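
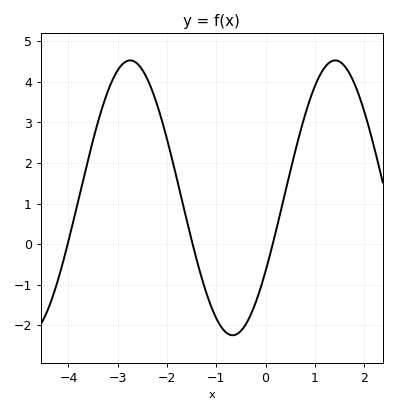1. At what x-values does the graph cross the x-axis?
-4.02, -1.48, 0.145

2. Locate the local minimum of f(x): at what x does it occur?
-0.667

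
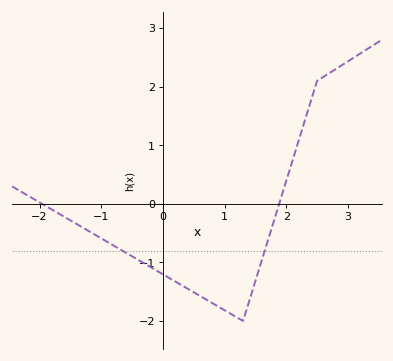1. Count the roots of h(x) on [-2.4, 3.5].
2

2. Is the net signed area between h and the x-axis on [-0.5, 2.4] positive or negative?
negative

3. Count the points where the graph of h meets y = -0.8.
2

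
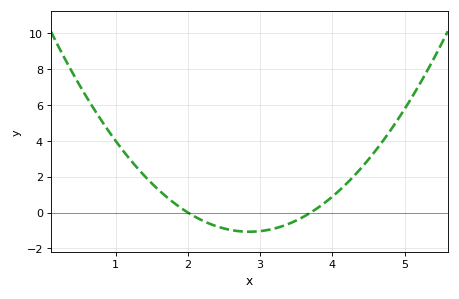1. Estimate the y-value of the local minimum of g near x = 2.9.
-1.07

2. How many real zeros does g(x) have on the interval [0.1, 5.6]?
2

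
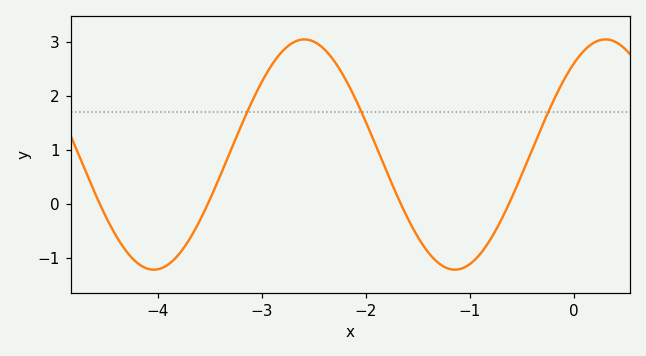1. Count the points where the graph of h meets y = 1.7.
3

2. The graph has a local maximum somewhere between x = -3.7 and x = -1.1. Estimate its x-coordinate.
-2.6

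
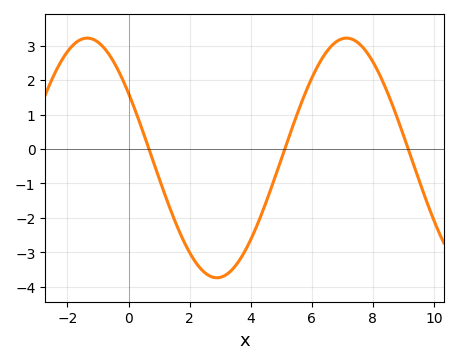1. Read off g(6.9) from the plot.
3.2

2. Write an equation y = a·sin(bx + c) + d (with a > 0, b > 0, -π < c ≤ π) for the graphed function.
y = 3.48sin(0.74x + 2.6) - 0.26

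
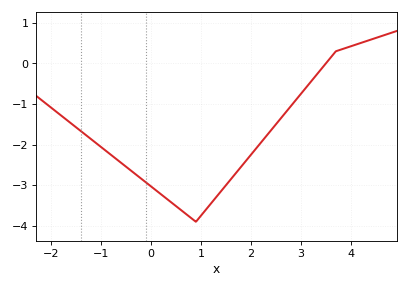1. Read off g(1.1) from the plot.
-3.6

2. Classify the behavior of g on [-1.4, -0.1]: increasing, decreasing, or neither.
decreasing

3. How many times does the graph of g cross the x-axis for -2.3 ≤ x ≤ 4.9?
1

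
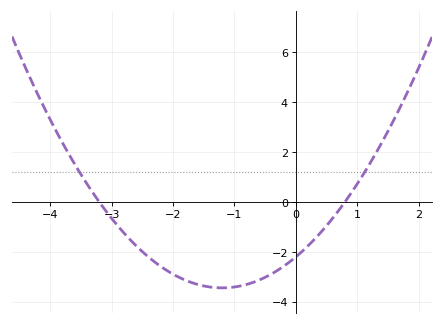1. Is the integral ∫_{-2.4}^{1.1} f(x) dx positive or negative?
negative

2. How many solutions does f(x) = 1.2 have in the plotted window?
2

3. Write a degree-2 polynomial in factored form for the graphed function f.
y = 0.86(x + 3.2)(x - 0.8)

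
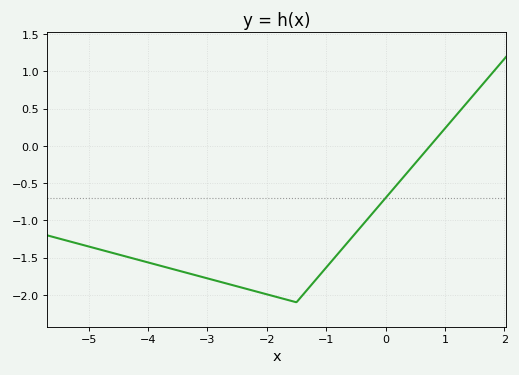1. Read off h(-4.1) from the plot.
-1.55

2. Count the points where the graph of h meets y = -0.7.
1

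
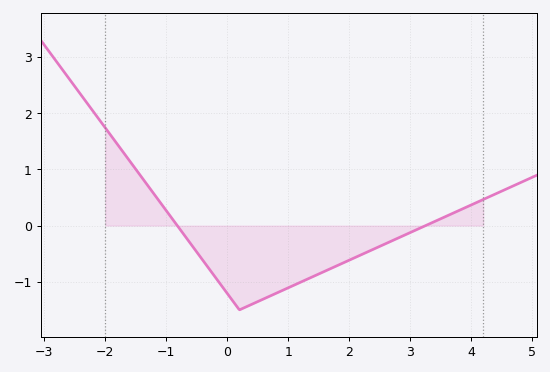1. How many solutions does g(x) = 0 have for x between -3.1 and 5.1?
2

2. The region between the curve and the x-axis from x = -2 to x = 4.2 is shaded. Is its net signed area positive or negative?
negative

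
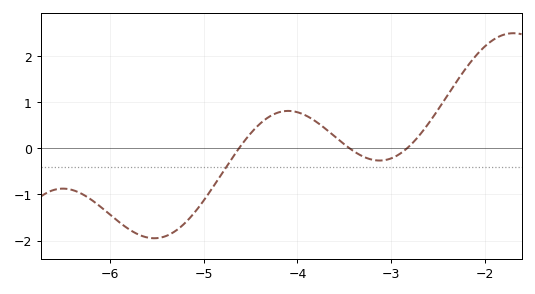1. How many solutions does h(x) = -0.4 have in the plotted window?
1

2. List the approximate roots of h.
-4.6, -3.4, -2.8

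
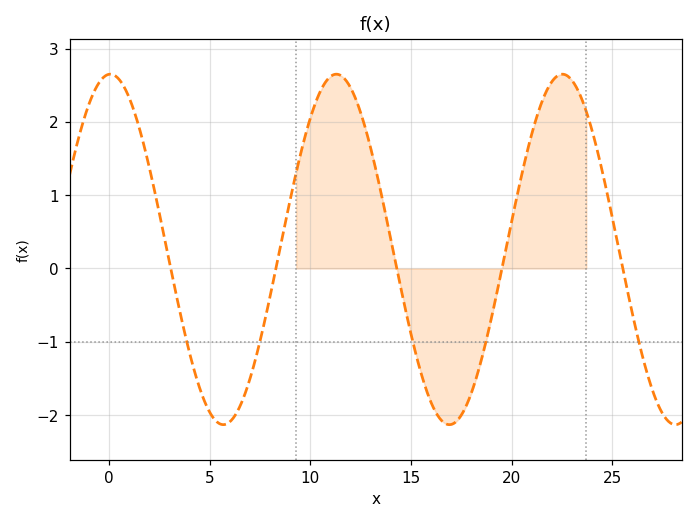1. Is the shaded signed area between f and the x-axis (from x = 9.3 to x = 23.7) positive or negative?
positive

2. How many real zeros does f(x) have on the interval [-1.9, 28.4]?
5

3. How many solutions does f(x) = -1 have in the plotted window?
5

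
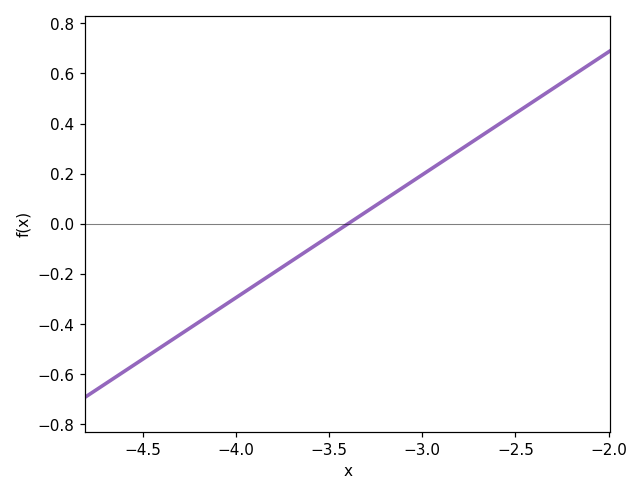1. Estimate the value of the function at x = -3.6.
-0.1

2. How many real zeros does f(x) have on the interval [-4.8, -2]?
1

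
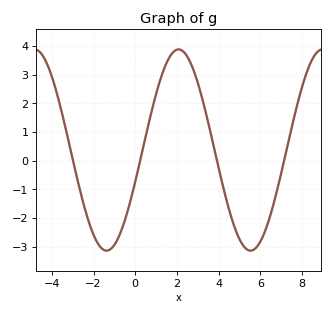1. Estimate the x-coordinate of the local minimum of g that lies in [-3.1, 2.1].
-1.4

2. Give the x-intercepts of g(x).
-3, 0.2, 4, 7.2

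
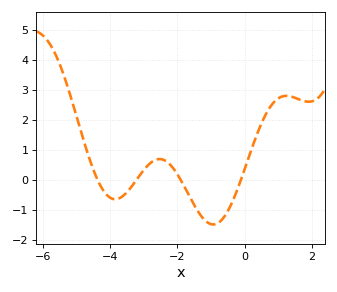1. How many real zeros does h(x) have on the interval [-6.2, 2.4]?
4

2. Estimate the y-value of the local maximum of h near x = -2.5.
0.686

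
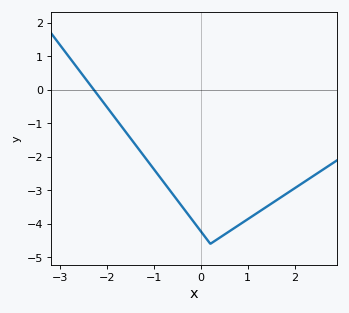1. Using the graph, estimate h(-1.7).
-1.1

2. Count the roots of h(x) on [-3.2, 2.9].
1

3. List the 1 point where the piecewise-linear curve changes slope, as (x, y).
(0.2, -4.6)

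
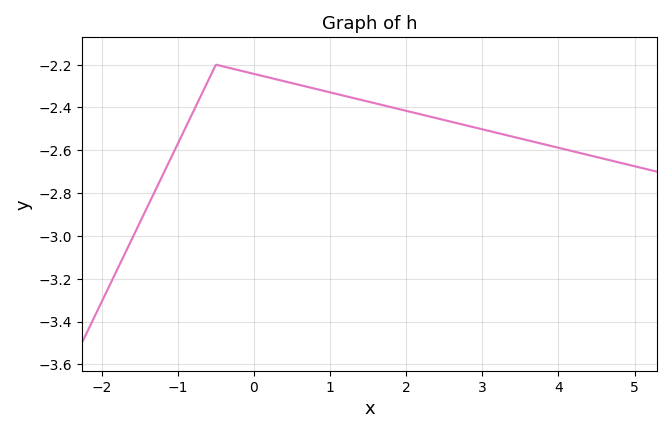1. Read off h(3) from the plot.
-2.5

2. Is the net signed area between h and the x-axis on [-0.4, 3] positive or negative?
negative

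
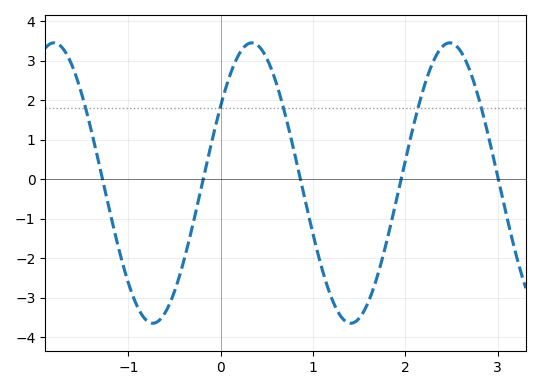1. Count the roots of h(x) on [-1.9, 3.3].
5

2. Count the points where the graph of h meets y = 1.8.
5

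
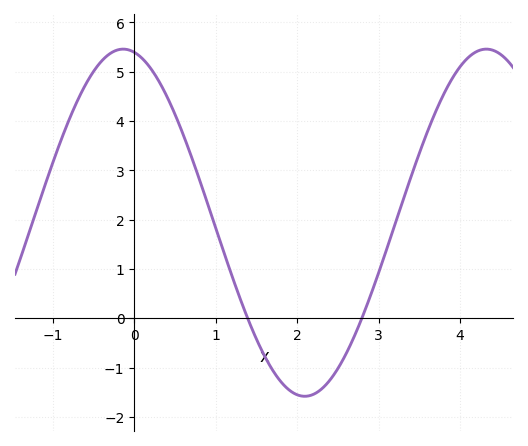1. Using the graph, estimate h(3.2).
1.9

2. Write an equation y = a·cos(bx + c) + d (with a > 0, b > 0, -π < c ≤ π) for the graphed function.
y = 3.52cos(1.41x + 0.19) + 1.94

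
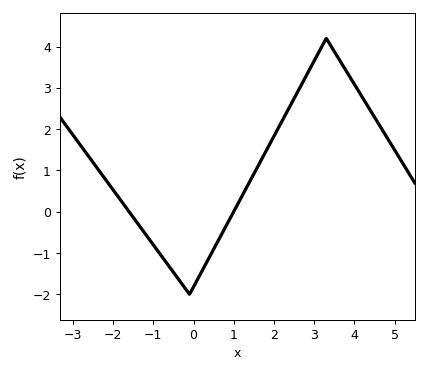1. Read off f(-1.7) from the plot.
0.1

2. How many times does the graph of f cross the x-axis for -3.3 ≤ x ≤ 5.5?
2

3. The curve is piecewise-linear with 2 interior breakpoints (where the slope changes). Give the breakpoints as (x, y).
(-0.1, -2); (3.3, 4.2)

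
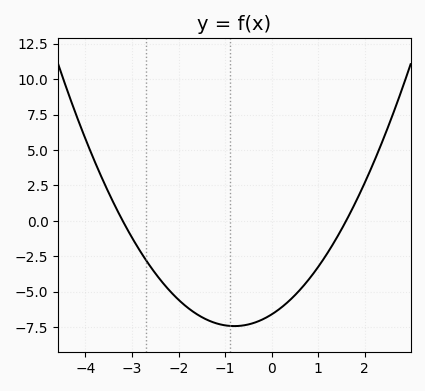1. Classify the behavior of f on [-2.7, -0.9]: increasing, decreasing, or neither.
decreasing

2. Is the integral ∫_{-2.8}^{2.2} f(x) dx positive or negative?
negative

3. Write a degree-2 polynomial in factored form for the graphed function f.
y = 1.29(x + 3.2)(x - 1.6)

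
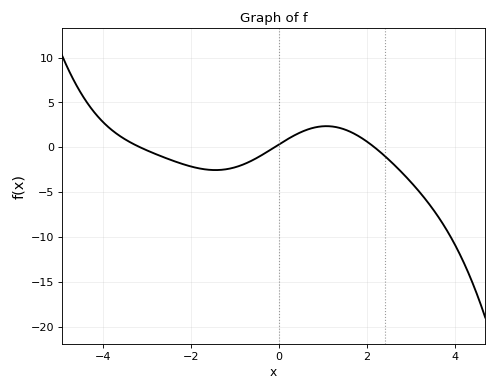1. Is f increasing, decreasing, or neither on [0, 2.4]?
neither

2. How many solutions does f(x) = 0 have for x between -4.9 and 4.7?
3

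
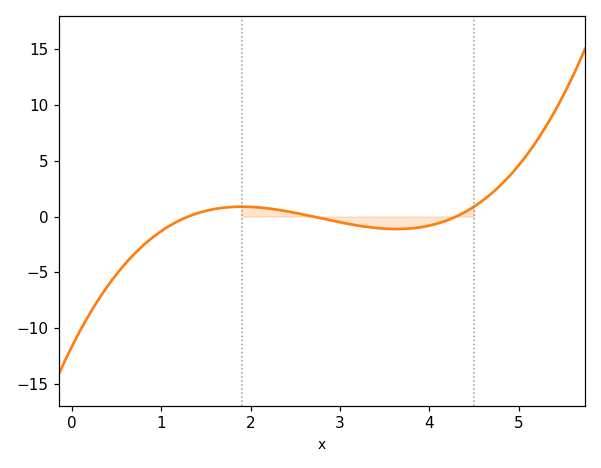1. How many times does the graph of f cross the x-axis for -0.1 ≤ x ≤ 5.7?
3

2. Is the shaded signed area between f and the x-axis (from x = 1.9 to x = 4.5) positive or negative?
negative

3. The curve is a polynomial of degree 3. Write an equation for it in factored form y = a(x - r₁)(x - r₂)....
y = 0.77(x - 1.3)(x - 2.7)(x - 4.3)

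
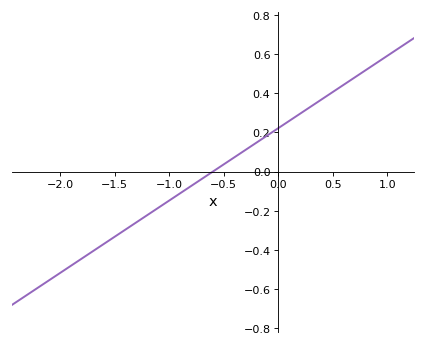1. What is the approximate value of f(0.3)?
0.34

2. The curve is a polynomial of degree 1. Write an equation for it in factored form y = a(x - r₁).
y = 0.37(x + 0.6)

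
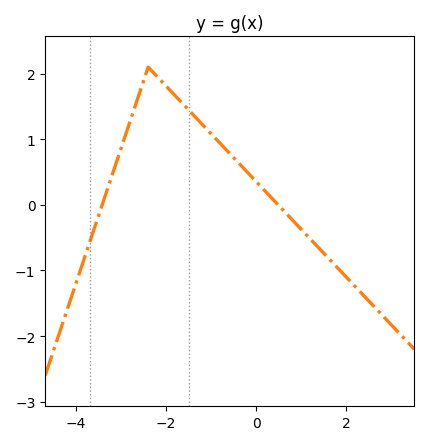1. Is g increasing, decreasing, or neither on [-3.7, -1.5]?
neither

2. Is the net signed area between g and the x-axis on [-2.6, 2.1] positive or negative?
positive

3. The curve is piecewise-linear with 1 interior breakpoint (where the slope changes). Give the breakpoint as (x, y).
(-2.4, 2.1)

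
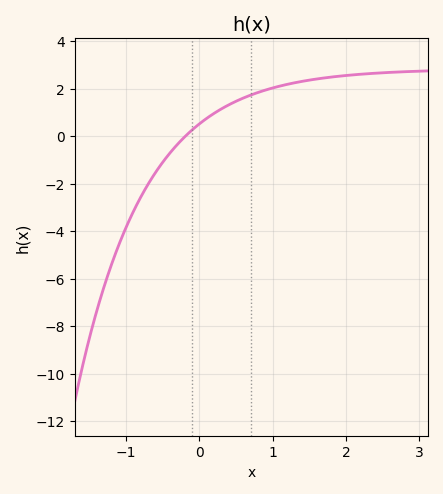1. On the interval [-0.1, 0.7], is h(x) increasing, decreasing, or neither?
increasing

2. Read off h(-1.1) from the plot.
-4.61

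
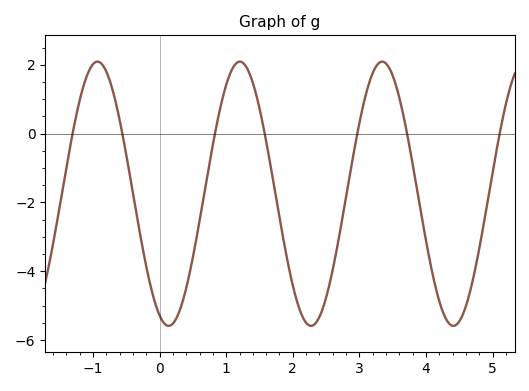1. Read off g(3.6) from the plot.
1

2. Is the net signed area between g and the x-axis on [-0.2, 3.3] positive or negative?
negative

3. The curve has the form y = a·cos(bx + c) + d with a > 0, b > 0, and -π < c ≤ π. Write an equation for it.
y = 3.84cos(2.9x + 2.7) - 1.75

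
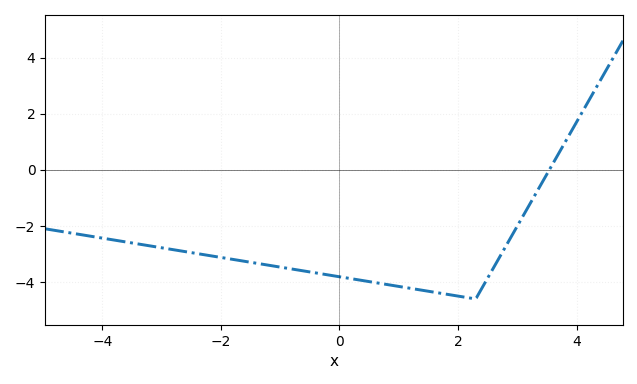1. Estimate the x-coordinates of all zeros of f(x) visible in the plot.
3.6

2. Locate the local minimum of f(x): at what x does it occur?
2.2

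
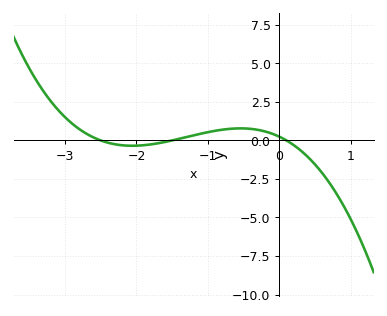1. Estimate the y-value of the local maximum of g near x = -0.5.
0.783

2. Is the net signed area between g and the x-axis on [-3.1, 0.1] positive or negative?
positive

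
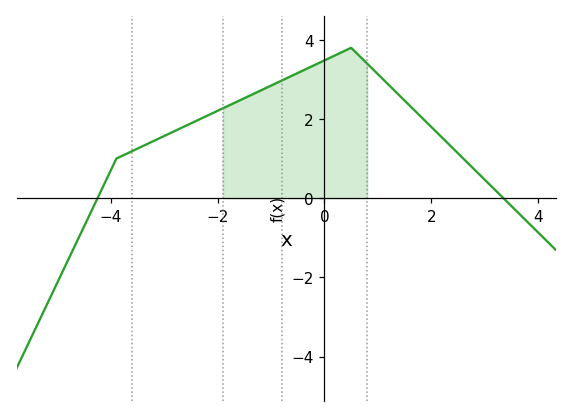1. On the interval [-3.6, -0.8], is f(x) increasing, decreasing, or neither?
increasing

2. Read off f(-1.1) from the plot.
2.78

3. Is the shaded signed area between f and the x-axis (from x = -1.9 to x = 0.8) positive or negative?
positive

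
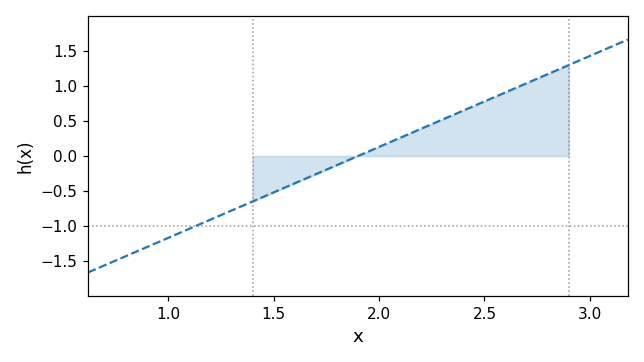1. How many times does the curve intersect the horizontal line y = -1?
1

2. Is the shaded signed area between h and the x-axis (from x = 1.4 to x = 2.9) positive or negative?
positive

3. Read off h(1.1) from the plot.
-1.05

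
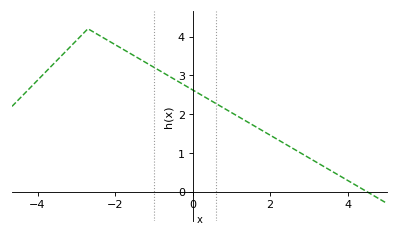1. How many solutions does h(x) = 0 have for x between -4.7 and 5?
1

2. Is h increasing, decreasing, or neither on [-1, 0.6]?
decreasing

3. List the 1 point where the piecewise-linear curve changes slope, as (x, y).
(-2.7, 4.2)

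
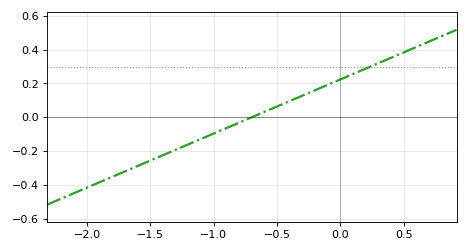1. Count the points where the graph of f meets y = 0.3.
1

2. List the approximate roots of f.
-0.7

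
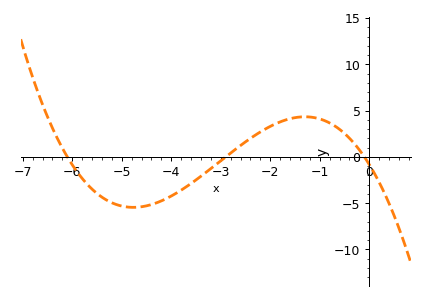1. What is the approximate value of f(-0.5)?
2.5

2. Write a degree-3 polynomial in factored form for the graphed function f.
y = -0.47(x + 6.1)(x + 2.9)(x + 0.1)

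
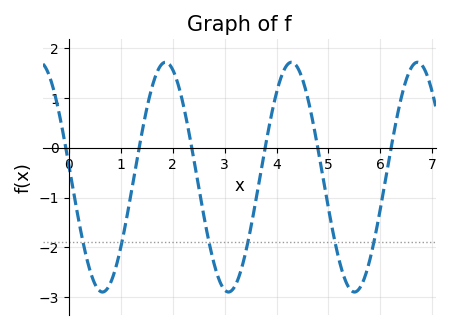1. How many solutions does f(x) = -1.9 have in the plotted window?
6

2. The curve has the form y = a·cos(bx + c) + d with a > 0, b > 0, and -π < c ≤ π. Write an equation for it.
y = 2.31cos(2.59x + 1.46) - 0.59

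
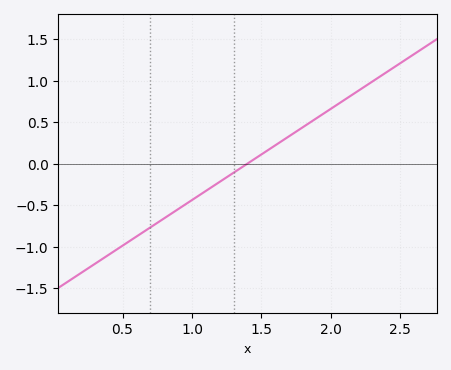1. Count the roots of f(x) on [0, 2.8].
1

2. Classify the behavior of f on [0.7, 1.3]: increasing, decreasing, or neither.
increasing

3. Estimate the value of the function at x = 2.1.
0.77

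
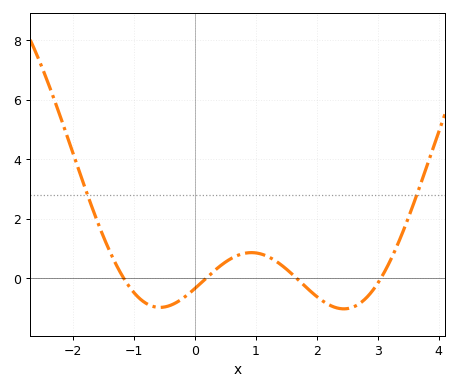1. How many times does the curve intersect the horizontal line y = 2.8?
2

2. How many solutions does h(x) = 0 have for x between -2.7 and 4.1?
4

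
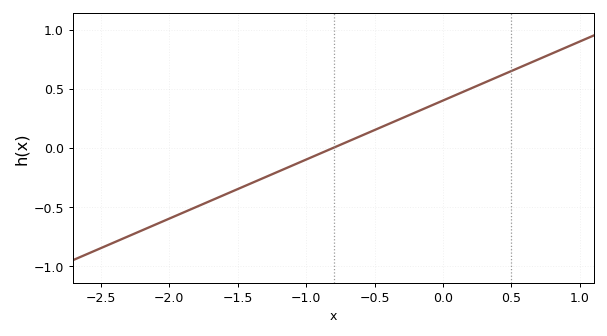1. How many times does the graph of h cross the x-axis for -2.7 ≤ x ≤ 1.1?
1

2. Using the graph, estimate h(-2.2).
-0.7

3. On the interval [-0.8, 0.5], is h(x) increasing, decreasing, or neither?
increasing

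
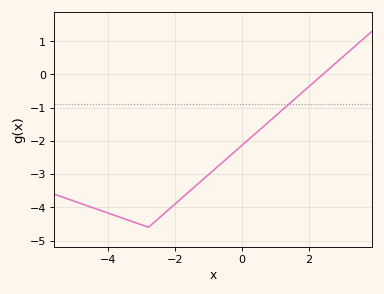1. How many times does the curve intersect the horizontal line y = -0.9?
1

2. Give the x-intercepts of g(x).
2.4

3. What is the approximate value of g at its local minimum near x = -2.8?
-4.6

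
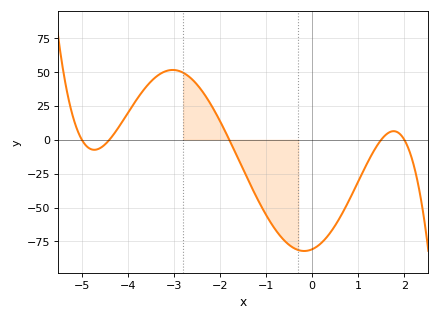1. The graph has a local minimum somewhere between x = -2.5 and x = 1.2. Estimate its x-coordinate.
-0.2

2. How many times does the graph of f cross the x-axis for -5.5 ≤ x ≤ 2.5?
5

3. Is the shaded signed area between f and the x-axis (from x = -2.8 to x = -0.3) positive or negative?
negative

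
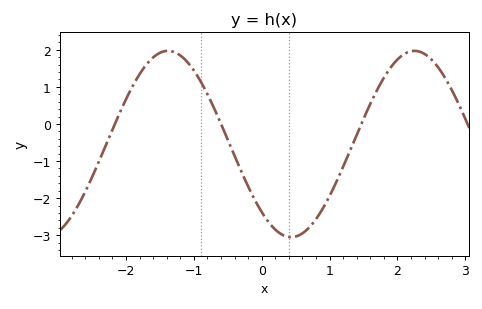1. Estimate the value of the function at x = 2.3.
1.96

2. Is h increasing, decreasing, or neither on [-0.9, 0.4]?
decreasing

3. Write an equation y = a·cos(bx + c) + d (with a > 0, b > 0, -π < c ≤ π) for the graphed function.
y = 2.51cos(1.73x + 2.39) - 0.54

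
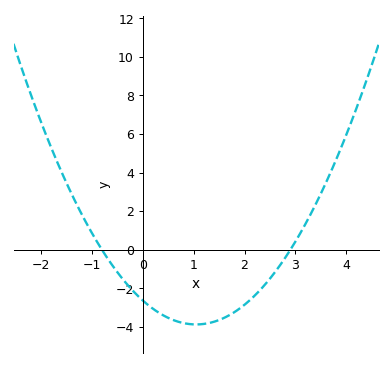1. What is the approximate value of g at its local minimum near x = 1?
-3.87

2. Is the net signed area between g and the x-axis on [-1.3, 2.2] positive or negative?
negative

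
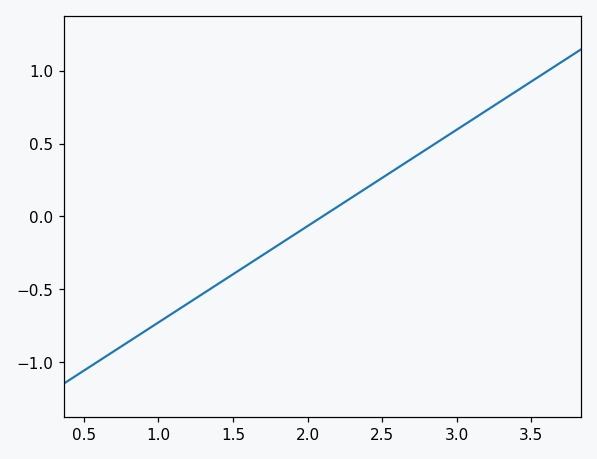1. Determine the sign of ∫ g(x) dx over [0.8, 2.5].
negative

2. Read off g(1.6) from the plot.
-0.35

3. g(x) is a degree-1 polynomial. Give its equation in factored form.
y = 0.66(x - 2.1)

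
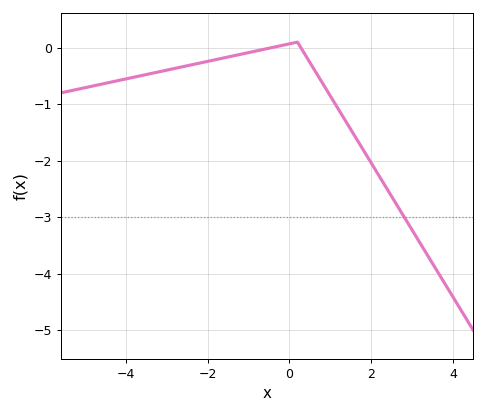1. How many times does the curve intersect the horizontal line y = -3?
1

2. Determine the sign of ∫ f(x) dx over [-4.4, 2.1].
negative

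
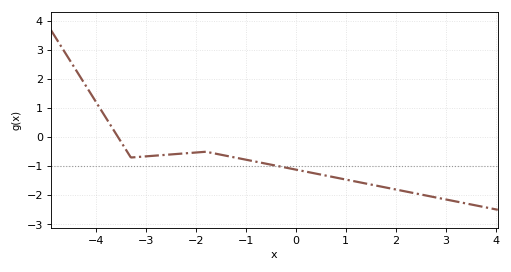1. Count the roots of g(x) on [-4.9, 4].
1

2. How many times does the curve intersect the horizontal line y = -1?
1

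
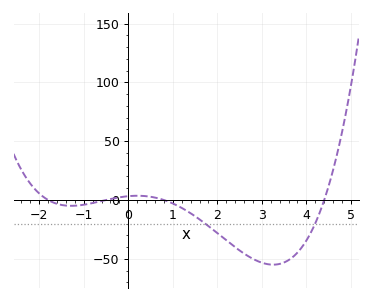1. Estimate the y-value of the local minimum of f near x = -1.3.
-5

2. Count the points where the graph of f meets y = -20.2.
2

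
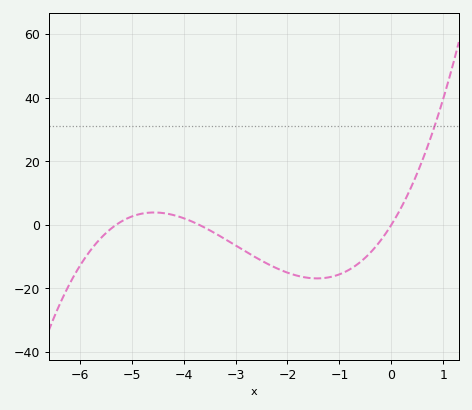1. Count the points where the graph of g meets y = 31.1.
1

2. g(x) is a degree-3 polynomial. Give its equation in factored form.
y = 1.34(x + 5.3)(x + 3.7)(x - 0)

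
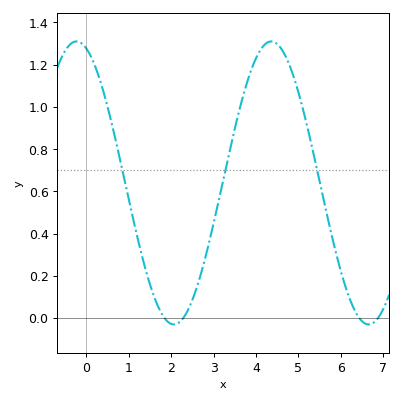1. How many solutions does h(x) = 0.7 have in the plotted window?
3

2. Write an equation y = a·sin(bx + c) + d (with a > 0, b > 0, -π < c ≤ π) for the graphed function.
y = 0.67sin(1.4x + 1.9) + 0.64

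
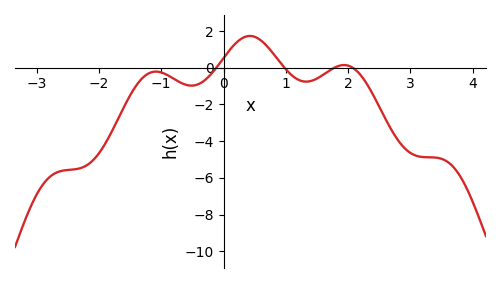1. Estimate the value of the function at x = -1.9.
-4.2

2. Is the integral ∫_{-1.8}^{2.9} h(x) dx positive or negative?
negative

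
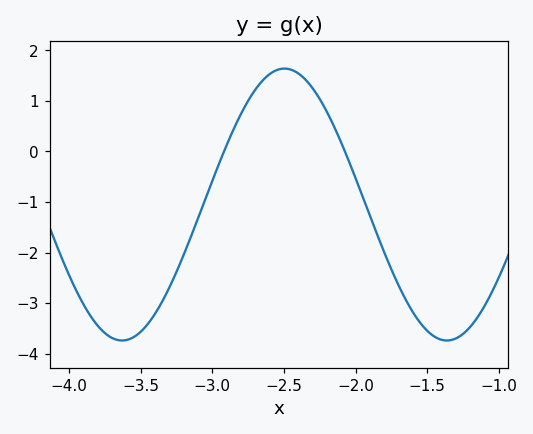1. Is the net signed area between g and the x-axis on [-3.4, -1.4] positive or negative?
negative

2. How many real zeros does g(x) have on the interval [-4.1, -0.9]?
2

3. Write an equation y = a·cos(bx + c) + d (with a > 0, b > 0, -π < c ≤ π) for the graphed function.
y = 2.69cos(2.8x + 0.63) - 1.05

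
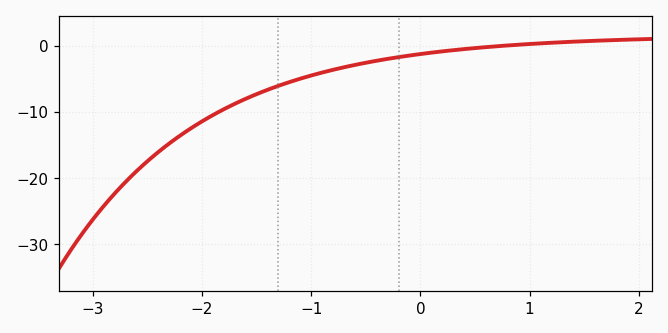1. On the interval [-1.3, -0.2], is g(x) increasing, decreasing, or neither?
increasing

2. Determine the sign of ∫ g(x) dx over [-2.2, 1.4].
negative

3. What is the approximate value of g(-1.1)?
-4.98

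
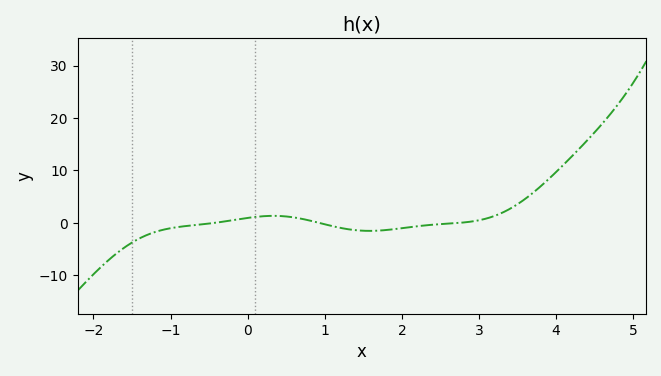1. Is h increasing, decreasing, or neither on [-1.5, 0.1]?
increasing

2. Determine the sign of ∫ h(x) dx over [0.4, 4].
positive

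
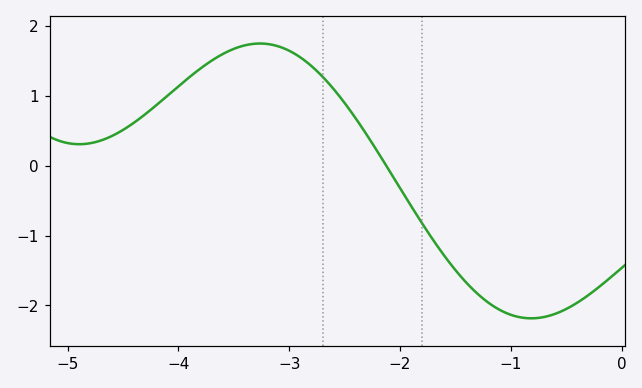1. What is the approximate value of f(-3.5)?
1.7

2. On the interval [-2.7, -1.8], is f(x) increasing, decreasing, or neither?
decreasing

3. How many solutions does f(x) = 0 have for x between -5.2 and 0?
1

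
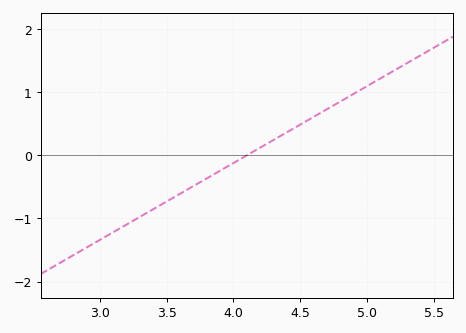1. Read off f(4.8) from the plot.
0.854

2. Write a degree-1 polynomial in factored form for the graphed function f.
y = 1.22(x - 4.1)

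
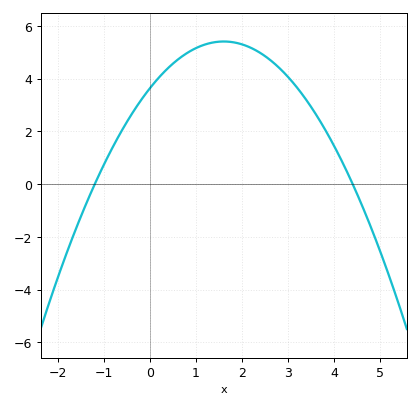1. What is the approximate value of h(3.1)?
3.8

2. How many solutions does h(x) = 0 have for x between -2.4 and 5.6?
2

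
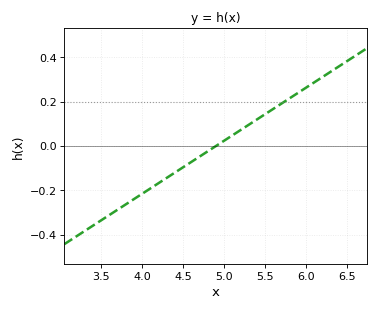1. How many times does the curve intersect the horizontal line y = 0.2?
1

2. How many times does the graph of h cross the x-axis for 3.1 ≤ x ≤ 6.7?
1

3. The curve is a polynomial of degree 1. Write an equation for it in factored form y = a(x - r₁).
y = 0.24(x - 4.9)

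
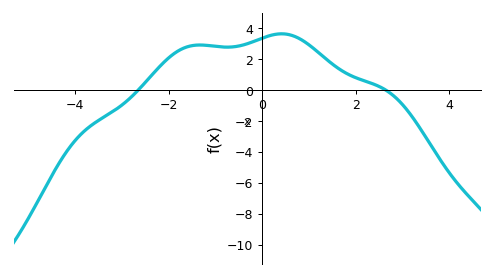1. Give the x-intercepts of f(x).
-2.65, 2.64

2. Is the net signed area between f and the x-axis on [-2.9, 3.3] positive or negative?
positive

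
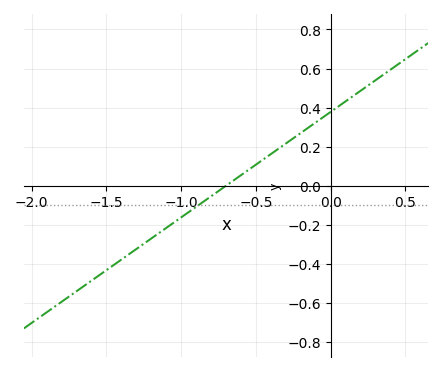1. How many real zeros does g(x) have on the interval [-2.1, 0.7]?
1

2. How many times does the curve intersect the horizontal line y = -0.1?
1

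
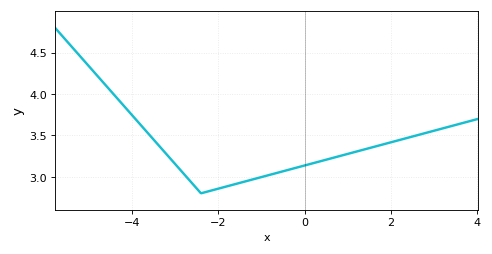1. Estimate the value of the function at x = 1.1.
3.3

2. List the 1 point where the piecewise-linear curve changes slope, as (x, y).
(-2.4, 2.8)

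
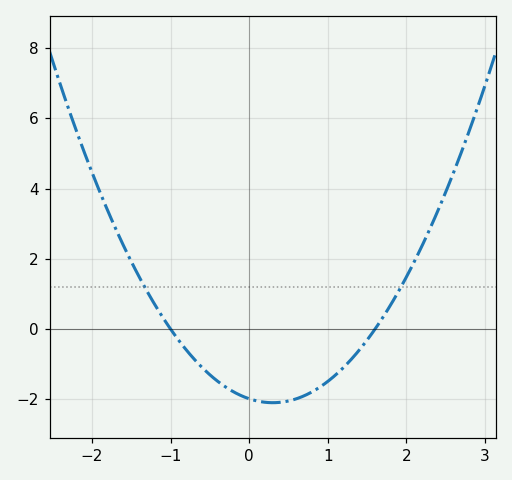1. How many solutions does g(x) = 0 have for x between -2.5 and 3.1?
2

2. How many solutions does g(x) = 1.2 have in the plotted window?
2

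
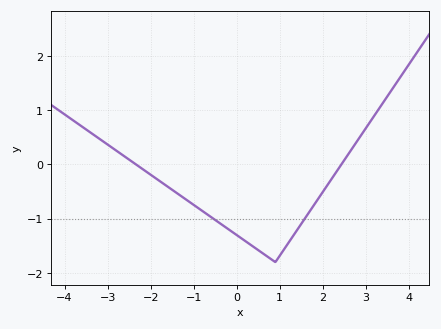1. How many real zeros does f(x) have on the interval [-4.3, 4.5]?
2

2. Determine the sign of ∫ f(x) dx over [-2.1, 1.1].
negative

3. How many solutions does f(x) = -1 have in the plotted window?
2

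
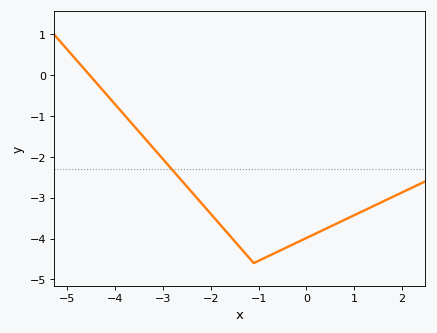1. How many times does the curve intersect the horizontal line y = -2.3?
1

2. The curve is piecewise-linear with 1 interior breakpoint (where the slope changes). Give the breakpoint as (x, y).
(-1.1, -4.6)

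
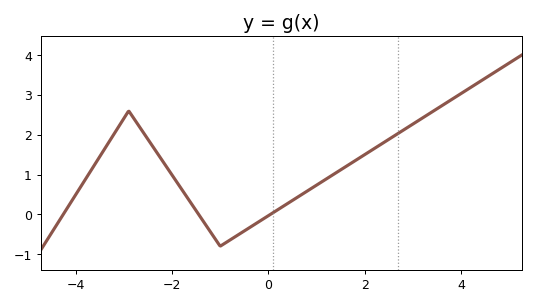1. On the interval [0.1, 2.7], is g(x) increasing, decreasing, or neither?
increasing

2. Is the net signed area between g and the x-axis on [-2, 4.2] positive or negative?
positive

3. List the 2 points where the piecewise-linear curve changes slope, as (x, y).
(-2.9, 2.6); (-1, -0.8)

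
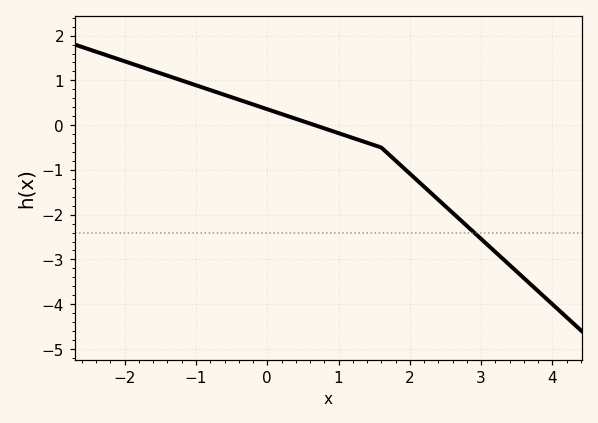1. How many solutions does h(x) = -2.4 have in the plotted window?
1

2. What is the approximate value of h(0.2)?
0.249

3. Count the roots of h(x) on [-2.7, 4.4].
1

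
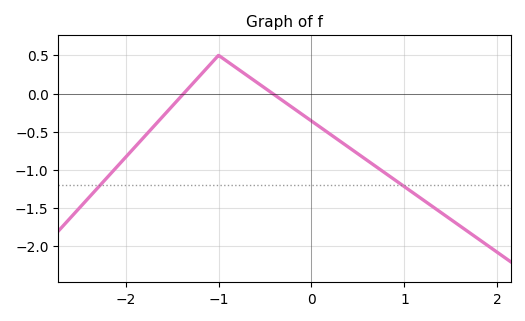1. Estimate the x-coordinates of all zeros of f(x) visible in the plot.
-1.4, -0.4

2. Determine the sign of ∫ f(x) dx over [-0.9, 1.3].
negative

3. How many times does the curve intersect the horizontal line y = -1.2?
2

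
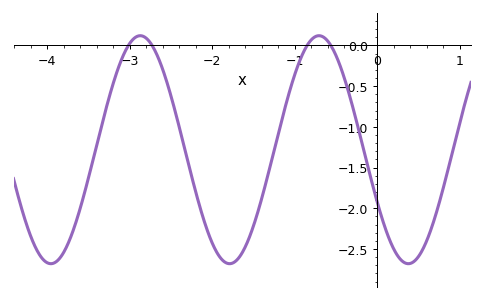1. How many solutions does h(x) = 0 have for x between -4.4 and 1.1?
4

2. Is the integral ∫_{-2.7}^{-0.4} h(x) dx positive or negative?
negative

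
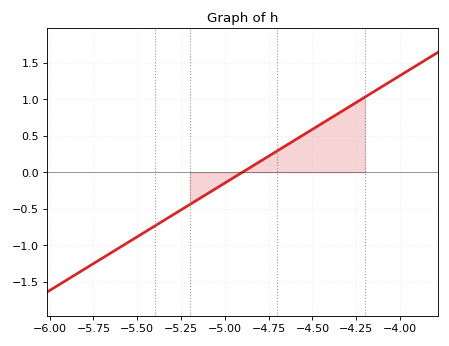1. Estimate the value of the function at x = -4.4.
0.75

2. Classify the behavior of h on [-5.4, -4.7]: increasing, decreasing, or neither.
increasing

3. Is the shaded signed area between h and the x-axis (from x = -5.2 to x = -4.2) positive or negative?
positive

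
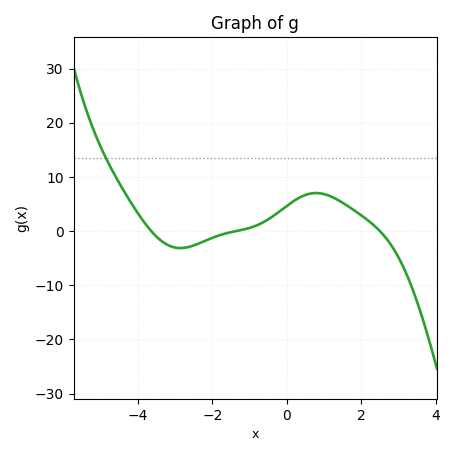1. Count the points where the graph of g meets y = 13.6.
1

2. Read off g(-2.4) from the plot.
-2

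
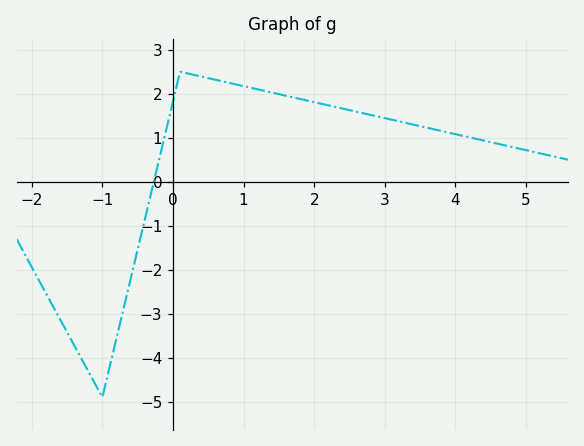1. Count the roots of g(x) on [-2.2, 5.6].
1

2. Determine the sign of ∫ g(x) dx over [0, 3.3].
positive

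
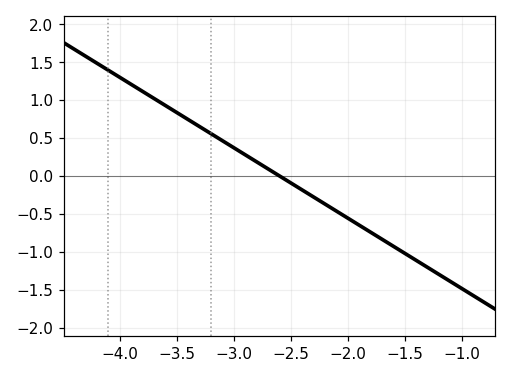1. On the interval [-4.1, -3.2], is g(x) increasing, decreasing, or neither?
decreasing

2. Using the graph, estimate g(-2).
-0.558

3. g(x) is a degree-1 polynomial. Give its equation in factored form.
y = -0.93(x + 2.6)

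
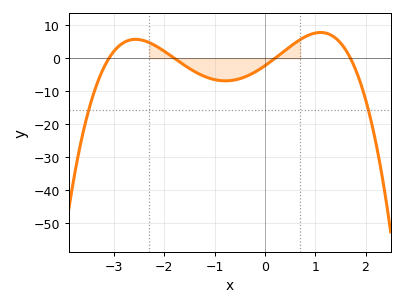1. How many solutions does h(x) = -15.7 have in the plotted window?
2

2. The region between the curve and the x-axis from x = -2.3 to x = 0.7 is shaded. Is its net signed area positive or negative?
negative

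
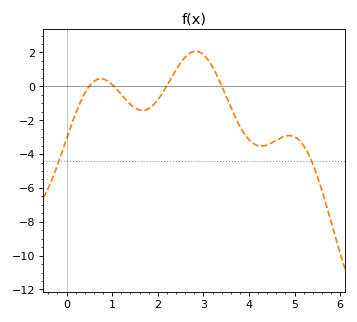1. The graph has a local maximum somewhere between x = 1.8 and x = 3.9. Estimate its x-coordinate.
2.83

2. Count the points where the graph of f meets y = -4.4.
2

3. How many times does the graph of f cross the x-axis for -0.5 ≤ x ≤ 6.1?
4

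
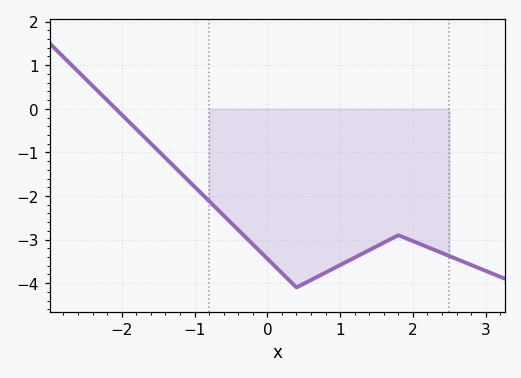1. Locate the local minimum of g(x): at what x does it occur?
0.4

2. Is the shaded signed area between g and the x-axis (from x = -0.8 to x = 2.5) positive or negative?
negative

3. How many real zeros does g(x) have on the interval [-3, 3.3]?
1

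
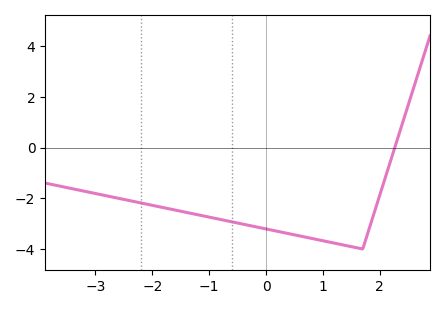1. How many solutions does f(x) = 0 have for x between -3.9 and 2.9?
1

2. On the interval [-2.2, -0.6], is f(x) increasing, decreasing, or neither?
decreasing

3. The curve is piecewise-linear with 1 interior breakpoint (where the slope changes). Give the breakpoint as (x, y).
(1.7, -4)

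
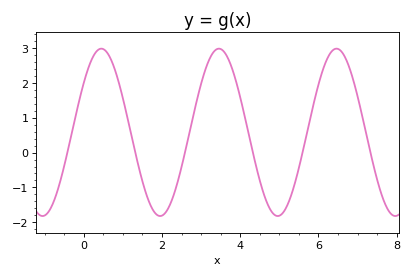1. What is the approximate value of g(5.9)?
1.5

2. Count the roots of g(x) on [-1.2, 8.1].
6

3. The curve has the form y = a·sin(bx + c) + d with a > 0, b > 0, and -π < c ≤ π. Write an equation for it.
y = 2.4sin(2.1x + 0.63) + 0.58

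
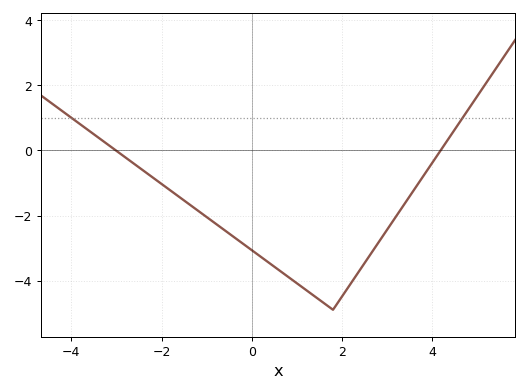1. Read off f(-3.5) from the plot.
0.4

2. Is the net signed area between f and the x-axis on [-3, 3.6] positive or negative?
negative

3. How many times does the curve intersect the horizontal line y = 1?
2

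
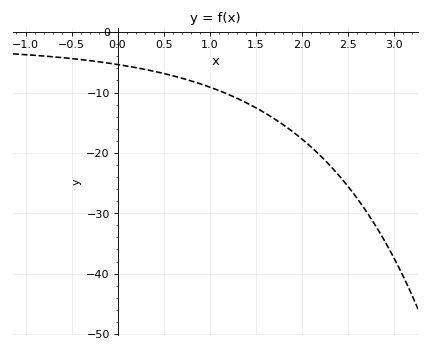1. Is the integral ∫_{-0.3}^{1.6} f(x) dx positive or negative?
negative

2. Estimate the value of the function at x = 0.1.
-6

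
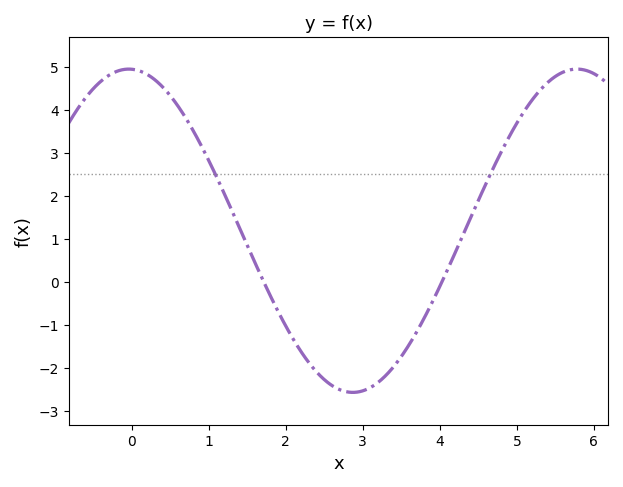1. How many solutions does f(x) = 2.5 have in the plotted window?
2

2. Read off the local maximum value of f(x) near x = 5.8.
4.94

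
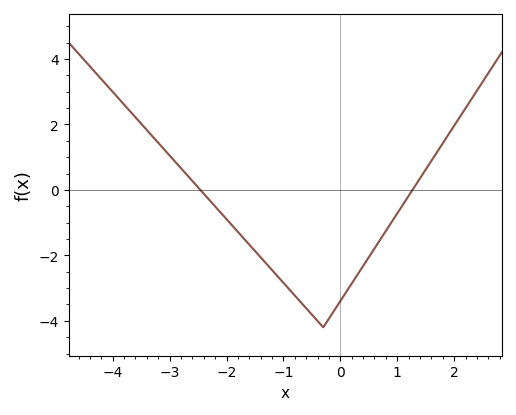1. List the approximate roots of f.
-2.46, 1.27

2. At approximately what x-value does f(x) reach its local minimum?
-0.299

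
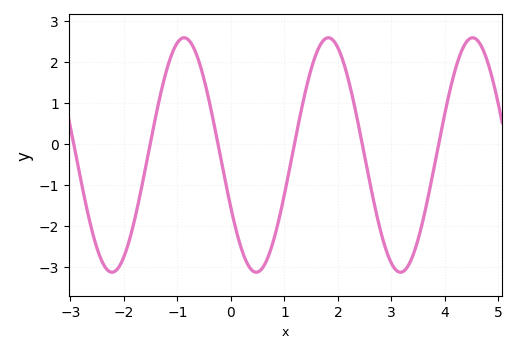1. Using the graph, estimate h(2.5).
-0.302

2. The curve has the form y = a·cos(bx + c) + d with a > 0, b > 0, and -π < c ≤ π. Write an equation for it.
y = 2.86cos(2.33x + 2.04) - 0.27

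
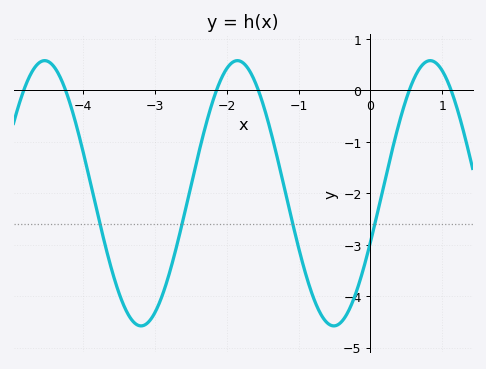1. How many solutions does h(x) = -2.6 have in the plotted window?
4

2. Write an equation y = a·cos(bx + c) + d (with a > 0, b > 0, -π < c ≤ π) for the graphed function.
y = 2.58cos(2.3x - 2) - 2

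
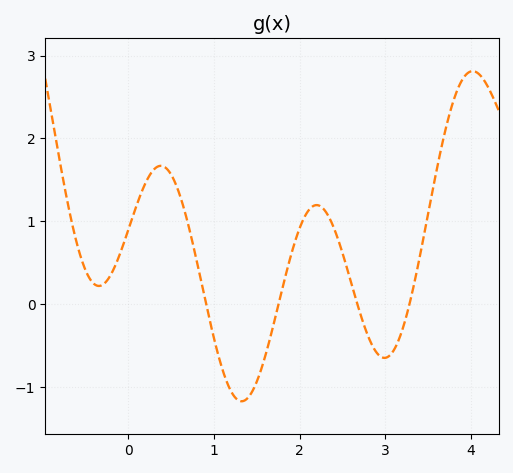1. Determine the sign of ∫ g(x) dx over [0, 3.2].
positive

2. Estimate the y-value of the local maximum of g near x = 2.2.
1.2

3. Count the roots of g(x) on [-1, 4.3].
4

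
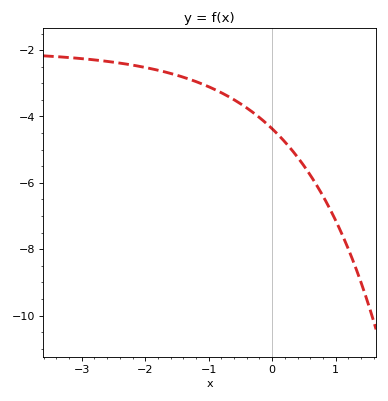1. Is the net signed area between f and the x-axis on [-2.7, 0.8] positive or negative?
negative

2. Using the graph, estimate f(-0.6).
-3.5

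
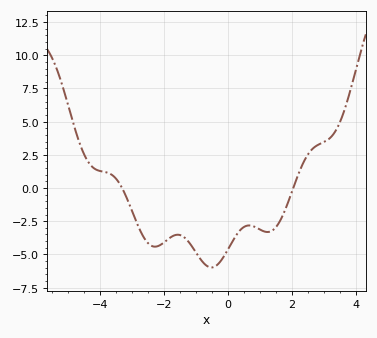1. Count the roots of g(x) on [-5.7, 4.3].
2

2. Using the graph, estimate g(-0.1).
-5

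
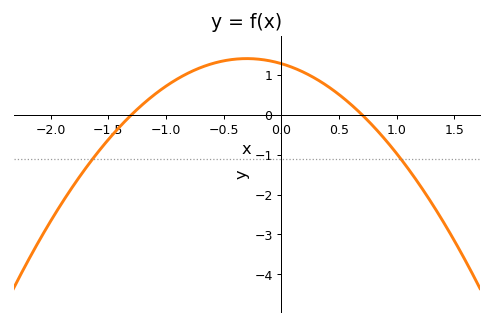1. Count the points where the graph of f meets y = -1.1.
2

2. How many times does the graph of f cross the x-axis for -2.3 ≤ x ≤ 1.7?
2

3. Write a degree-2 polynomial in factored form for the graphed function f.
y = -1.41(x + 1.3)(x - 0.7)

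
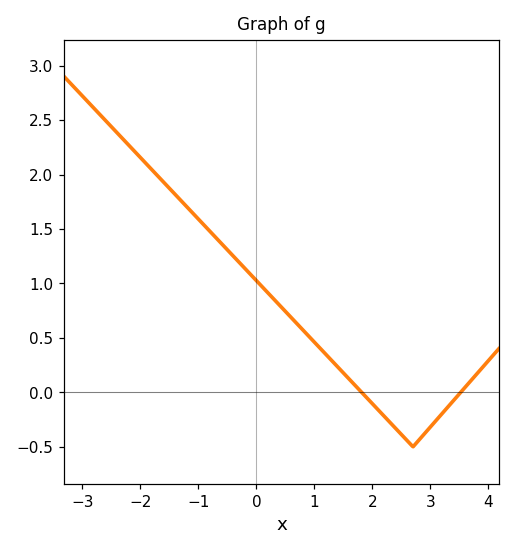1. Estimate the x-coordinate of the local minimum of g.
2.7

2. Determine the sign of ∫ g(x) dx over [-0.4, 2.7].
positive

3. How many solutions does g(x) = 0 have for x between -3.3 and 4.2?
2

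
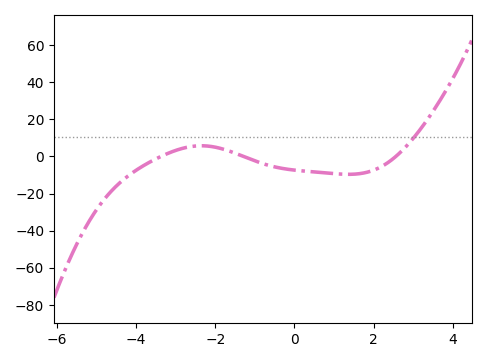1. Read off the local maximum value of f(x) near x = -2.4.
6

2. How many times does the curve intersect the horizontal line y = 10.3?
1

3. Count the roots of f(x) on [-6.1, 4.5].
3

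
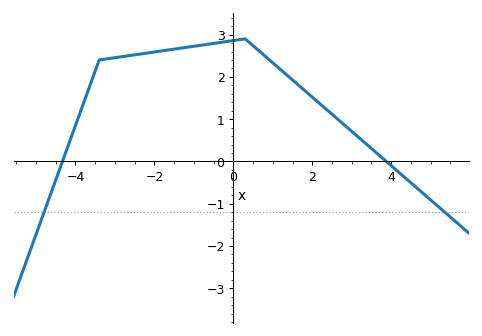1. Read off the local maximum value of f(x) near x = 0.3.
2.9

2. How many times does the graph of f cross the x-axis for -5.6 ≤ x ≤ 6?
2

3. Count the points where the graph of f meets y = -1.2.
2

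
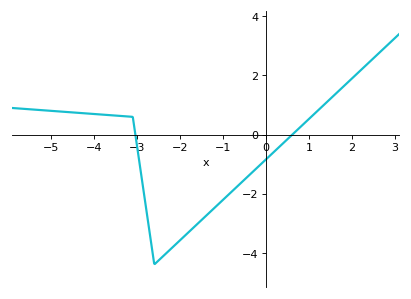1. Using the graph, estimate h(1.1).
0.672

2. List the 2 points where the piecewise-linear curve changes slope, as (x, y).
(-3.1, 0.6); (-2.6, -4.4)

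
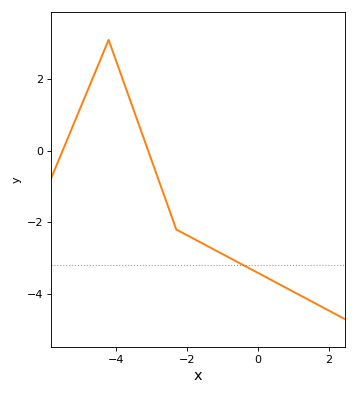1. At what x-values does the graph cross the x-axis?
-5.4, -3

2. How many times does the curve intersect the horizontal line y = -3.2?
1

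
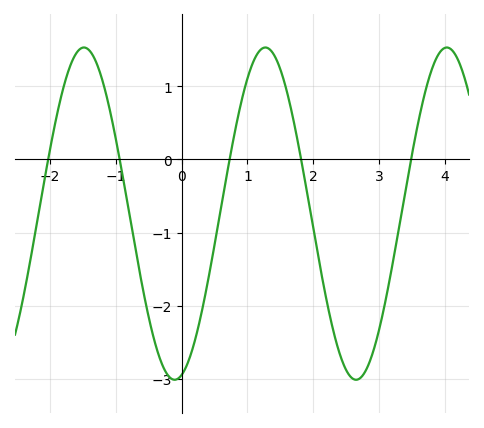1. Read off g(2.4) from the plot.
-2.6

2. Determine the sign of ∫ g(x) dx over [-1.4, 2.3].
negative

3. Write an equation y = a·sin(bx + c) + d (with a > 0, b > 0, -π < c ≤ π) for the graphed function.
y = 2.27sin(2.3x - 1.3) - 0.74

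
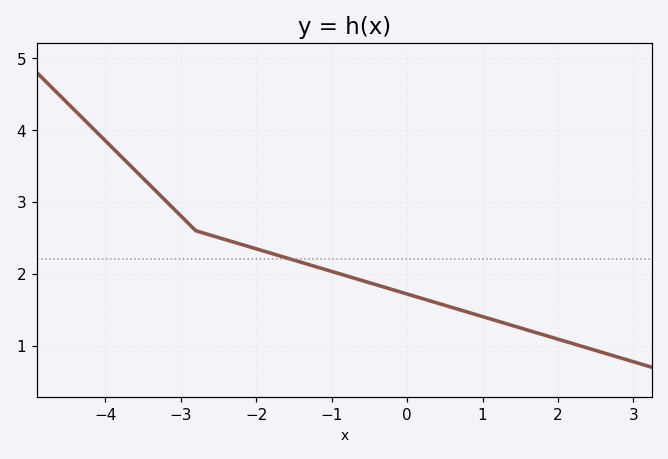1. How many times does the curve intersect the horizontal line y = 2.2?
1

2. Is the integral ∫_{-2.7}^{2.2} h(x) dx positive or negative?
positive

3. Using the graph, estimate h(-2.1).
2.38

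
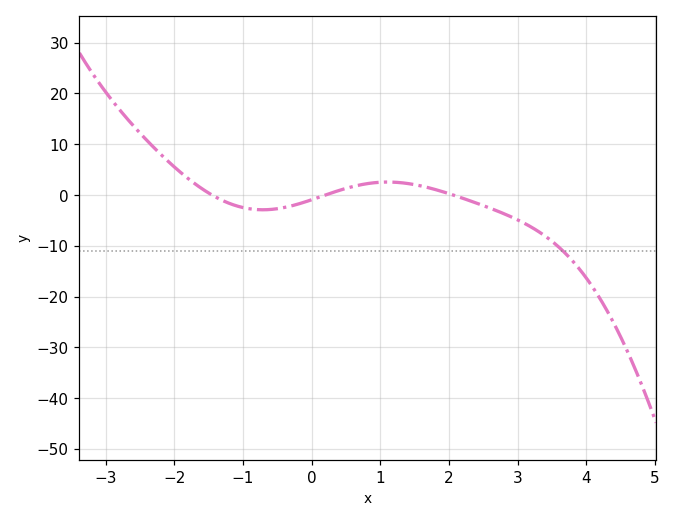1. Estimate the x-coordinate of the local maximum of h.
1.2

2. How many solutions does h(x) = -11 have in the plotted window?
1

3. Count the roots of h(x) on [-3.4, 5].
3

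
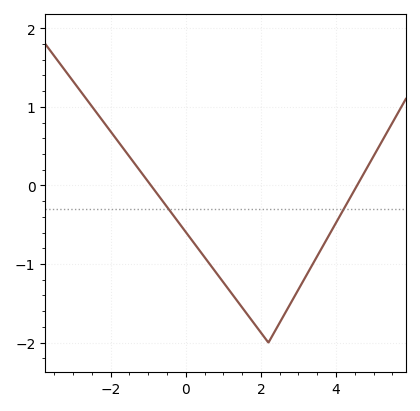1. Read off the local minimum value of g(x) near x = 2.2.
-2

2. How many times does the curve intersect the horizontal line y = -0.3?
2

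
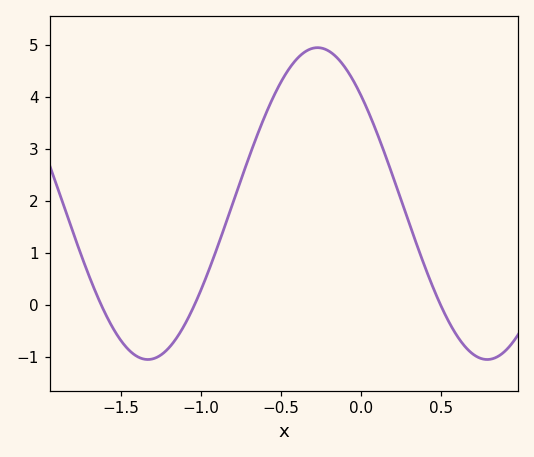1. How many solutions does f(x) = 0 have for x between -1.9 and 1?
3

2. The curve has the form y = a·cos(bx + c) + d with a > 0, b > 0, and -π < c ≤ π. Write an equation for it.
y = 3cos(3x + 0.8) + 1.95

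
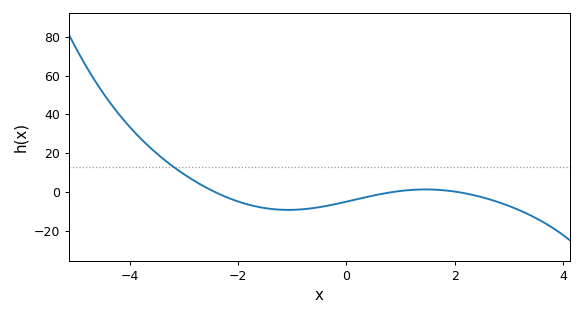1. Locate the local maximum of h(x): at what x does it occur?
1.4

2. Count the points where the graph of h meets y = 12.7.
1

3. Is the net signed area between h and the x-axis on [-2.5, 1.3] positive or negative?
negative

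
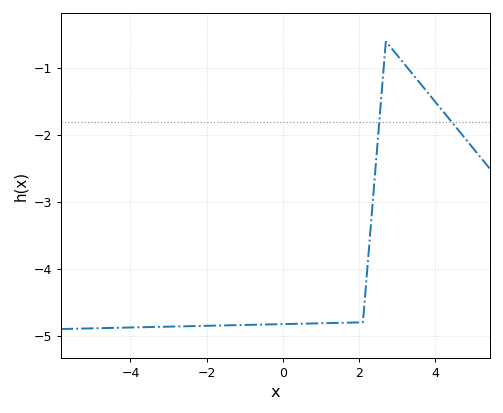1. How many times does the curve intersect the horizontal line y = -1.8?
2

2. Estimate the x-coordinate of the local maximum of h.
2.8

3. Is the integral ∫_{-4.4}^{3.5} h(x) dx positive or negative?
negative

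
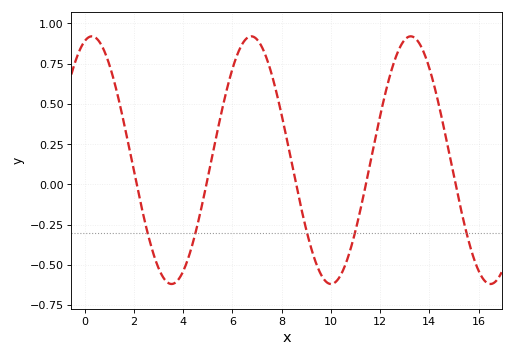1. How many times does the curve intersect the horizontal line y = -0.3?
5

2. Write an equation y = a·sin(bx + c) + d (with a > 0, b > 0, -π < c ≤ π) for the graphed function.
y = 0.77sin(0.97x + 1.3) + 0.15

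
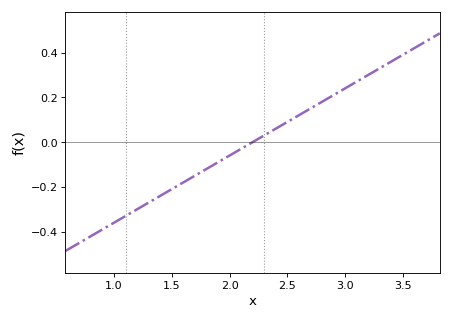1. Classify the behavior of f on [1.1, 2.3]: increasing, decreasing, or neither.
increasing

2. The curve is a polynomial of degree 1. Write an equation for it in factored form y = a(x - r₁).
y = 0.3(x - 2.2)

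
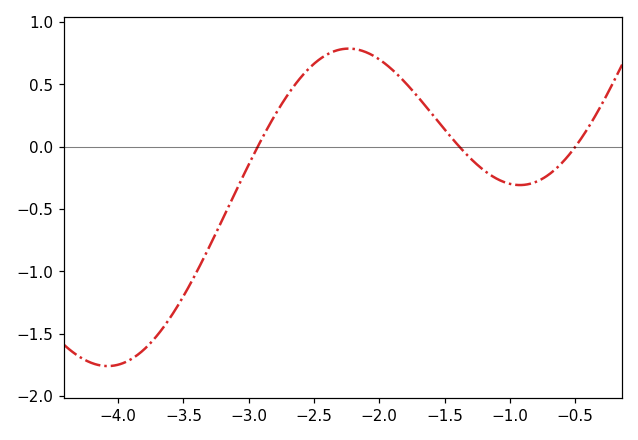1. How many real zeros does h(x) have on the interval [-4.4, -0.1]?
3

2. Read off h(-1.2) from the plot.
-0.2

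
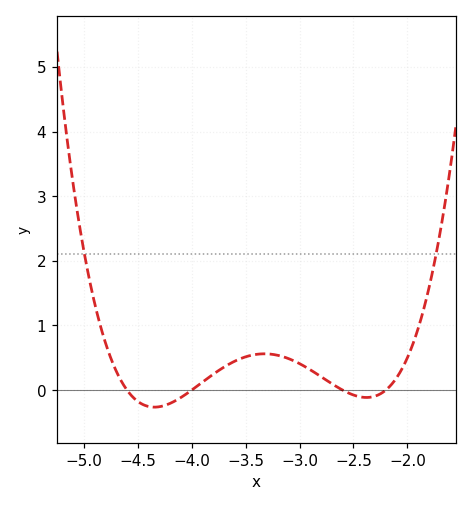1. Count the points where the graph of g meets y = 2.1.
2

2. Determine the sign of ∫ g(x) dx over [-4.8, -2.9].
positive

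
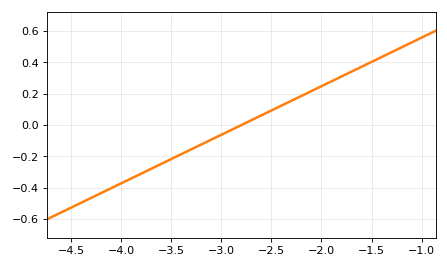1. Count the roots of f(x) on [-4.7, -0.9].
1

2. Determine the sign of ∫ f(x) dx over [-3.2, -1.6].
positive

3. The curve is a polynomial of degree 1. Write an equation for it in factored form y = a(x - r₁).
y = 0.31(x + 2.8)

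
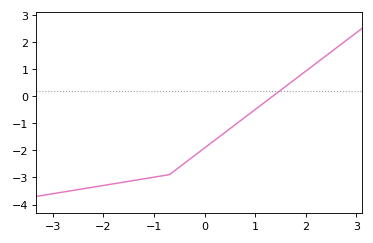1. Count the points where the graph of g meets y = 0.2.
1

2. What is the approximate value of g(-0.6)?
-2.76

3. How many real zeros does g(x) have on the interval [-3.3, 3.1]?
1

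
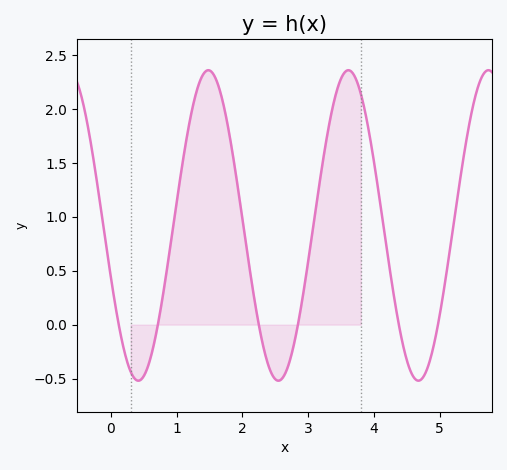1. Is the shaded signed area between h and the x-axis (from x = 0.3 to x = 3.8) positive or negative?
positive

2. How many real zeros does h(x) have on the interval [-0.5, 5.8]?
6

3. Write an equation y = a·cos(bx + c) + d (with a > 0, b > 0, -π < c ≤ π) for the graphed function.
y = 1.44cos(2.95x + 1.91) + 0.92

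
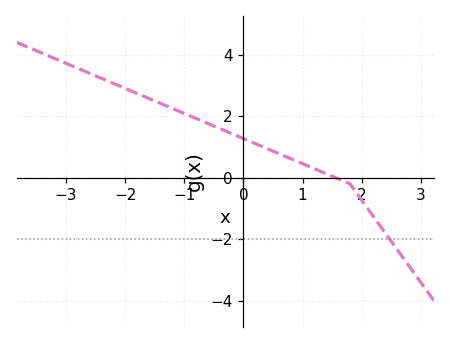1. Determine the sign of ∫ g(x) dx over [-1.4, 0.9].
positive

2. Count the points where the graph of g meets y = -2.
1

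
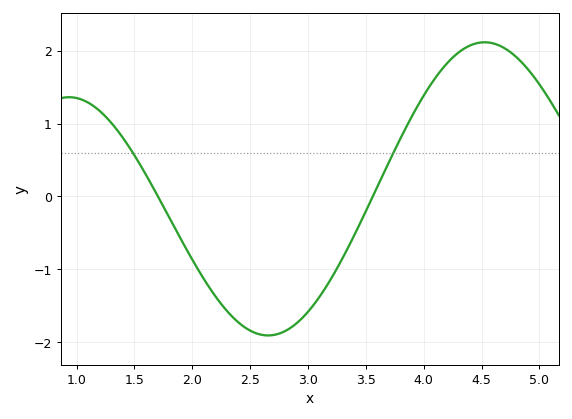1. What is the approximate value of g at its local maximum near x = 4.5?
2.1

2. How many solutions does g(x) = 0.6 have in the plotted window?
2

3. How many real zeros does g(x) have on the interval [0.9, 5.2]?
2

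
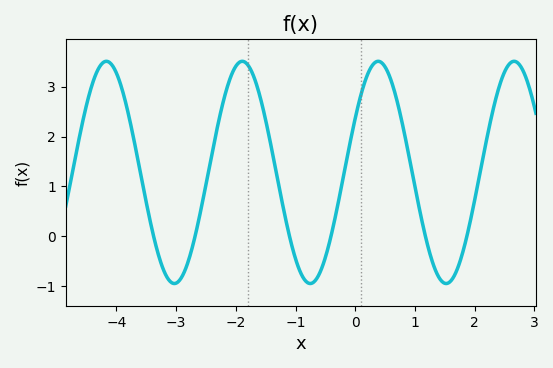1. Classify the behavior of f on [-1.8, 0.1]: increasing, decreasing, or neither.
neither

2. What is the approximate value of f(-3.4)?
0.111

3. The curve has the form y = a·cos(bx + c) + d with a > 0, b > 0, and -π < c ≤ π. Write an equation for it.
y = 2.23cos(2.76x - 1.06) + 1.28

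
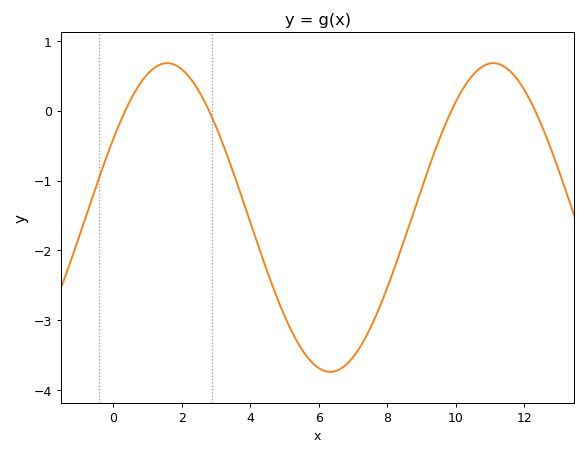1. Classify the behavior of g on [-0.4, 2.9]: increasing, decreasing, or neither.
neither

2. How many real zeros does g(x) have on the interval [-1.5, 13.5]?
4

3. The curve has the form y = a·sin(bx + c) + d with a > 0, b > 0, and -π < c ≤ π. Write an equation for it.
y = 2.21sin(0.66x + 0.53) - 1.53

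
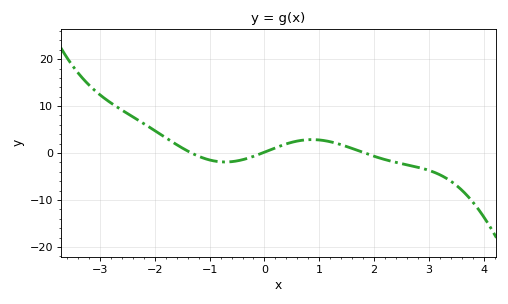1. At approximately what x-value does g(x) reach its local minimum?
-0.8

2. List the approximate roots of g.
-1.4, 0, 1.8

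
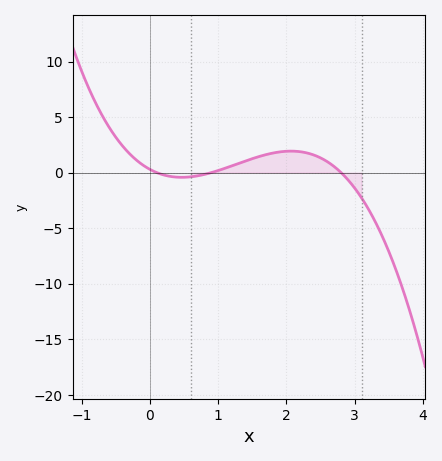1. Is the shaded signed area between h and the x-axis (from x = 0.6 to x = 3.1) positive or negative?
positive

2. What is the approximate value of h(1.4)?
1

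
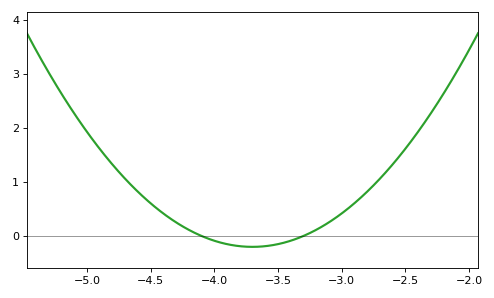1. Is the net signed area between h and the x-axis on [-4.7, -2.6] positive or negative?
positive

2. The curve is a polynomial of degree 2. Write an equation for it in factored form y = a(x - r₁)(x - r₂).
y = 1.26(x + 4.1)(x + 3.3)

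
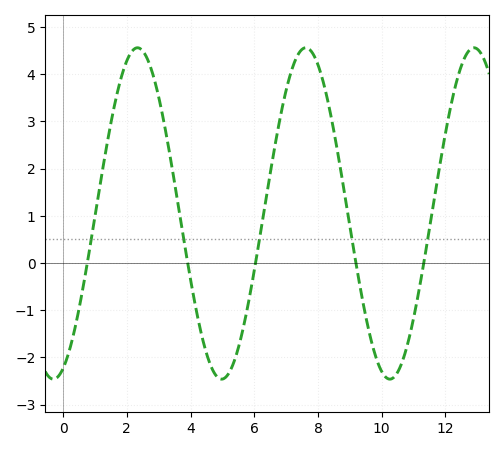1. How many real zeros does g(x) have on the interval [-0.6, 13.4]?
5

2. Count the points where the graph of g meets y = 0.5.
5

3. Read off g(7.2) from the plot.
4.14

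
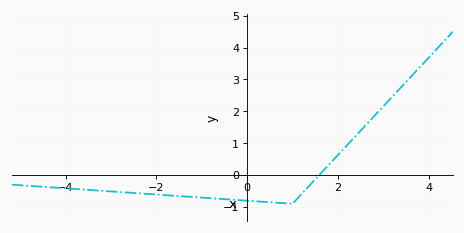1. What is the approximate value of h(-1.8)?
-0.628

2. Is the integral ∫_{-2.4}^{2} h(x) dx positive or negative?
negative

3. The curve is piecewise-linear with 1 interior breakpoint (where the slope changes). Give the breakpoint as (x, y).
(1, -0.9)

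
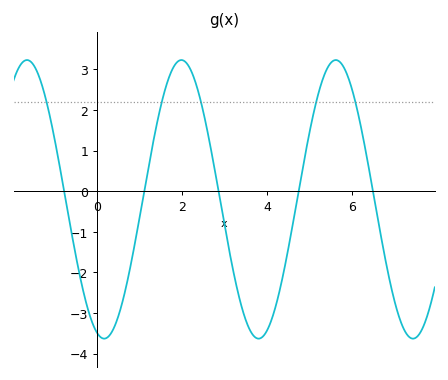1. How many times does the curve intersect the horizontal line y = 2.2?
5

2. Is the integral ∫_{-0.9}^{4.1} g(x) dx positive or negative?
negative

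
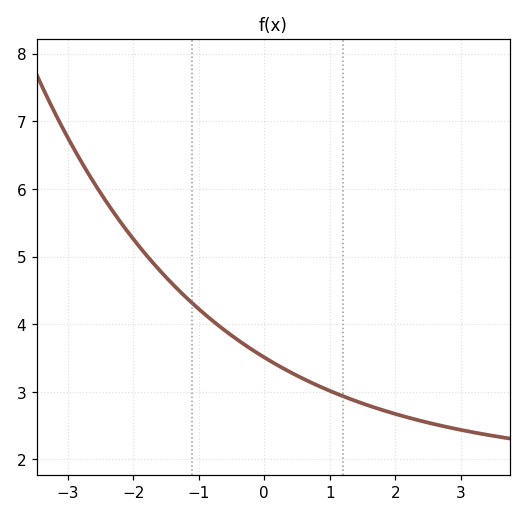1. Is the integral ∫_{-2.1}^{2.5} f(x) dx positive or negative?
positive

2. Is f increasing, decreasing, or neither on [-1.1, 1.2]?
decreasing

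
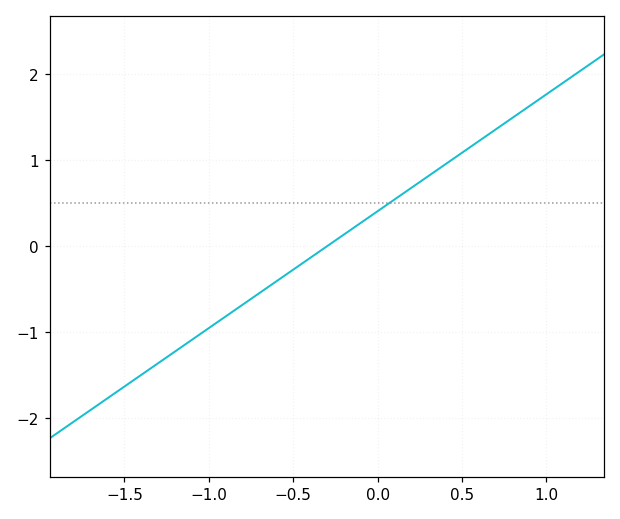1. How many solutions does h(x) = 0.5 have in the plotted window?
1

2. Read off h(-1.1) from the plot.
-1.1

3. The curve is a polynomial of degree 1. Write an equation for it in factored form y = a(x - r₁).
y = 1.36(x + 0.3)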